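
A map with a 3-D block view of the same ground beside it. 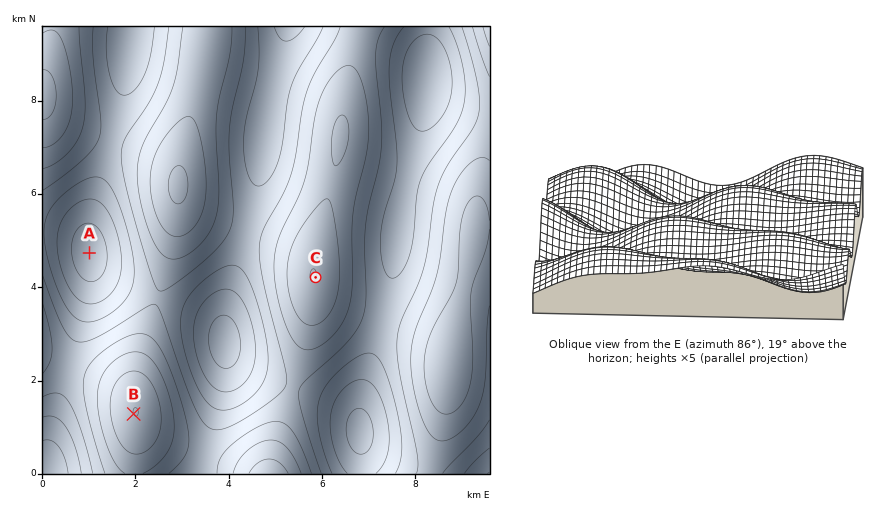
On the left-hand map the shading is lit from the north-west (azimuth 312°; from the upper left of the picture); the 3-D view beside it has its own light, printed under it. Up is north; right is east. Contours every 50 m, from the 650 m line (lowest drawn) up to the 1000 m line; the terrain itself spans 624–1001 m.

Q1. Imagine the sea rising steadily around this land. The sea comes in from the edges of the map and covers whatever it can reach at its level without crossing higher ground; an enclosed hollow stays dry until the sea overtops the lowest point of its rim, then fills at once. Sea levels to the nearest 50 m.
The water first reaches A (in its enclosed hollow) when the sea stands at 750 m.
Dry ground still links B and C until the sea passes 800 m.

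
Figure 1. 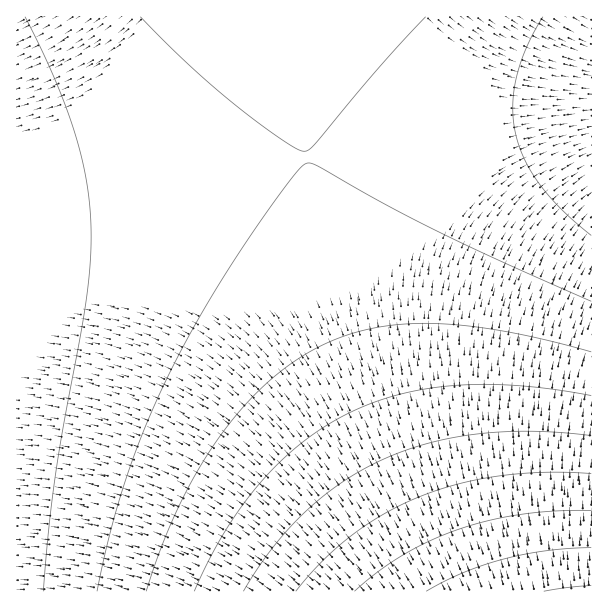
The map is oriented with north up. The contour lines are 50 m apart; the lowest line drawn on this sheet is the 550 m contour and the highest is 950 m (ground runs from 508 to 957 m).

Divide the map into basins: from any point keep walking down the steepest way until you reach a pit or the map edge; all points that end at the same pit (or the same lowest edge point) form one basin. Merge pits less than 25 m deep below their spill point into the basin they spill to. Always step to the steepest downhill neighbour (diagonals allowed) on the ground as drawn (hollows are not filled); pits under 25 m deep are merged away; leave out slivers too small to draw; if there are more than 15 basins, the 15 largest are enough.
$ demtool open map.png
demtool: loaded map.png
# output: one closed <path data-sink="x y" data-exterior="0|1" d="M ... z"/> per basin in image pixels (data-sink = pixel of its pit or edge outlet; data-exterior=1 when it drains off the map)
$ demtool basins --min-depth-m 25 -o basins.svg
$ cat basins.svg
<path data-sink="17 245" data-exterior="1" d="M290 16l-274 1 1 575 439-1-17-31-41-92-34-90-26-79-18-69-12-57-13-92z"/><path data-sink="591 99" data-exterior="1" d="M591 16l-301 1 5 64 13 92 12 57 18 69 26 79 34 90 41 92 17 32 136-1z"/>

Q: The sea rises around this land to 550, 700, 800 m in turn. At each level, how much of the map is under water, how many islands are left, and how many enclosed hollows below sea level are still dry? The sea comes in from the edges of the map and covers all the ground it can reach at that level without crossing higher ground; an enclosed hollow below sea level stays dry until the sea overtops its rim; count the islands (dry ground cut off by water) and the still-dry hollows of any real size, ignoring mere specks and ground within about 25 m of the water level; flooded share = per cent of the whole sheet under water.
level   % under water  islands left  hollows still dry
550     13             0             0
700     80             0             0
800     92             0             0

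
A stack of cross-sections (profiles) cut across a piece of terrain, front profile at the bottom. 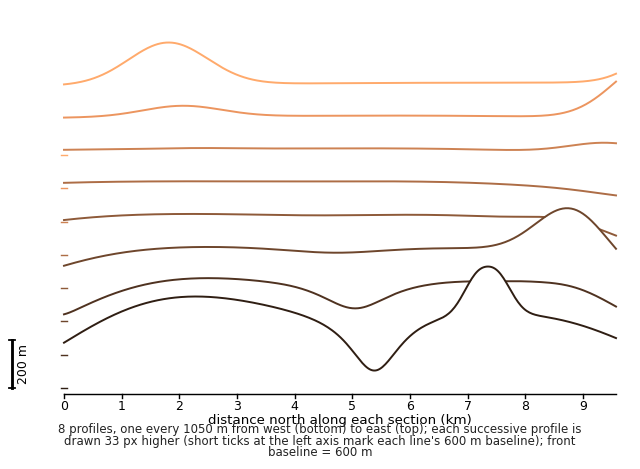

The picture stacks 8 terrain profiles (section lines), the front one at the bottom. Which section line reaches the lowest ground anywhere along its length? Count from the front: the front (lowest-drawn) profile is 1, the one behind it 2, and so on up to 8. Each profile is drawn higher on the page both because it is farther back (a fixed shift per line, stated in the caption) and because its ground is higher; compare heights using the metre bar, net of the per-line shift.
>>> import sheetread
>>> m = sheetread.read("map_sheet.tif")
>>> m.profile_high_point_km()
1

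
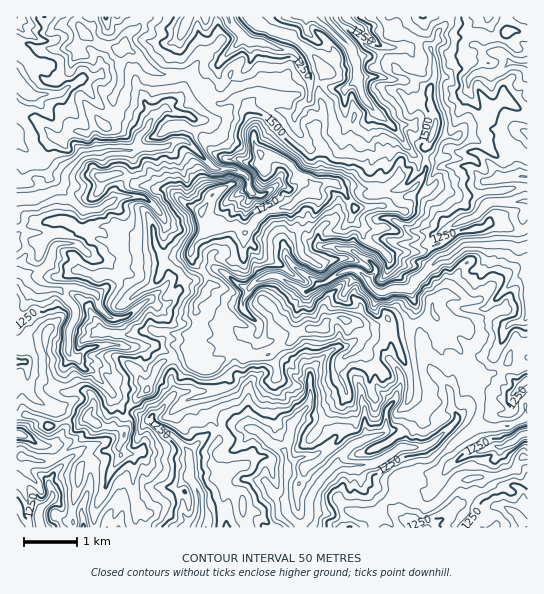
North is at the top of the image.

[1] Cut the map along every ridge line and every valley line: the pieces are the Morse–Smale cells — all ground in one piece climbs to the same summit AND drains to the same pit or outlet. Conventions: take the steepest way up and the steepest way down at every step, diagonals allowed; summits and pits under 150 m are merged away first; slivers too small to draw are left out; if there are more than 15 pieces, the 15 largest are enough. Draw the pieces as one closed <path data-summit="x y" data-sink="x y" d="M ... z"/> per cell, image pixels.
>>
<path data-summit="314 193" data-sink="17 199" d="M137 16l-121 1 0 398 11 0 12 4 8 6 12-1 2-3-6-12-13-5-13-11-3-30 4 2 33 0 7-10 5 2 10 12 8 2 19 22 9 16 6 3 6-10 14-12 10-23 9-7 21-5 2-6 3-2-1-12 6-8-1-24 13-17-4-12-14-16 0-7 4-9 11-13 13-2 18 0 8 6 13-16 11-6 21-4 9-10 16-4 0-6-9-8-7-3-9-12-12-7-16-2-5-5-4-11 2-12-12-26-8-2-16 5-20-18-9-13-32 0-8-4-15-16-8-4-3-3 1-7 14-13z"/><path data-summit="314 193" data-sink="519 249" d="M527 16l-146 1 8 10 8 5 30 13 6 10 2 23-6 12 0 8 7 25-4 14-7 10 0 24-4 8-8 10-19 10-8 6-21 3-10 0-17-23-5-2-8 0-7 2-4 8-7 0-8 4-9 10-17 2-11 6-17 18-8-6-18 0-13 2-11 13-4 9 1 10 13 13 4 8-5 13-8 8 1 24-6 8 1 12-3 3 0 8 6 9 6 2 10 0 15-13 9-4 8 5 26-2 12-10 10-4 7-8 9-4 16-1 6-8 9-3 24 8 17 0 8-6 6 6 9 0 15-2 17-8 10 19 16 16 5 17 16 8 13-2 12-9 9-19 13 1z"/><path data-summit="314 193" data-sink="301 527" d="M434 315l-17 8-15 2-9 0-6-6-8 6-17 0-23-8-8 2-6 4-2 5-20 3-5 2-7 8-10 4-12 10-26 2-8-5-9 4-15 14 5 17-11 8 0 4 3 11 11 19 0 12-8 9 1 15 7 7 6 2 0 12 18 12 0 16 4 14 126 0 2-3 0-11 21-21-1-12 3-5 12-3 11-6 10-2 31-29 15-9 0-9 3-5-1-18-14-20 0-10-5-15-16-16z"/><path data-summit="314 193" data-sink="322 17" d="M381 16l-132 1 6 7 8 4 28 8 25 22 8 12-5 15 4 30-8 14 1 6 8 14-4 34 13 0 5 2 17 23 31-3 31-20 8-14 0-24 7-10 4-14-7-25 0-8 6-12 0-16-4-13-18-12-16-5-8-5z"/><path data-summit="314 193" data-sink="229 17" d="M249 16l-111 0 1 10-12 11-3 9 11 7 15 16 8 4 32 0 9 13 20 18 16-5 8 2 12 26-2 12 4 11 5 5 16 2 12 7 5 8 11 7 9 10 6-7 0-19 3-5 0-9-9-18 8-16-4-30 5-15-8-12-25-22-28-8-8-4z"/><path data-summit="314 193" data-sink="193 527" d="M189 352l-2 3-24 6-7 8-9 21-14 12-5 9 23 8 7 8 12 6 14 13 5 8 0 23-12 10-19 0-12 9-11 5 4 8 6 5 2 14 99 0 1-5-4-9 0-16-18-12 0-12-6-2-7-7-1-15 8-9 0-12-11-19-3-15 10-5 0-12-5-9-9 0-8-4-2-3z"/><path data-summit="314 193" data-sink="527 527" d="M527 457l-5 0-6 12-6 3-13 4-23 1-16 4-20 22-11 6-17-6-13-12-22 23-2 13 154 1z"/><path data-summit="314 193" data-sink="527 434" d="M527 419l-4 0-12 6-14 3-22 0-5 3-39 34-10 2-11 6-12 3-3 5 1 9 14 13 17 6 11-6 23-23 36-4 18-7 6-11 7-1z"/><path data-summit="314 193" data-sink="41 527" d="M81 453l-7 2-13 12-4-10-8 4-11 0-16-5-6 1 1 71 66-1-2-18 10-28 0-19z"/><path data-summit="94 422" data-sink="41 527" d="M95 423l0 4-10 10-28 21 5 7 12-10 7-2 10 9 0 19-10 28 2 18 35 1 6-23 11-6-2-42-3-4-8 2-2-2-1-7 5-9 0-4-3-4-7-2-11 0z"/><path data-summit="94 422" data-sink="17 199" d="M70 355l-7 10-36 0 1 24 4 8 10 7 13 5 7 14 27-4 10 6 15 2 9 5 5-7-1-12-6-4-9-16-16-19-3-3-8-2-10-12z"/><path data-summit="94 422" data-sink="193 527" d="M130 412l-3 1 1 12-9 24 3 6 8-2 3 4 2 42 11-3 12-9 21-2 10-8 2-10-3-16-7-8-23-16-7-8z"/><path data-summit="314 193" data-sink="527 381" d="M525 345l-10 0-4 6-3 11-14 11-13 2-10-6-6 0 0 6 10 12 5 12-2 29 33-3 14-7 0-11 3-2 0-58z"/><path data-summit="314 193" data-sink="17 434" d="M27 415l-11 2 0 38 22 6 11 0 6-2 2-2-4-10-2-1 12-13 0-8-2-2-6 2-8 0-8-6z"/><path data-summit="94 422" data-sink="17 434" d="M89 419l-28 4 3 6-1 4-12 13 2 1 5 10 37-30 0-4z"/>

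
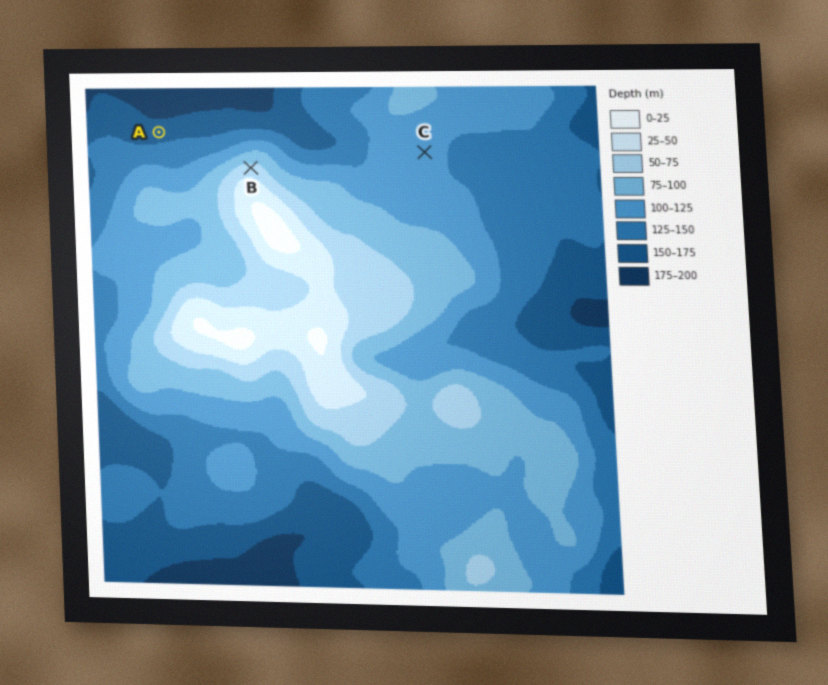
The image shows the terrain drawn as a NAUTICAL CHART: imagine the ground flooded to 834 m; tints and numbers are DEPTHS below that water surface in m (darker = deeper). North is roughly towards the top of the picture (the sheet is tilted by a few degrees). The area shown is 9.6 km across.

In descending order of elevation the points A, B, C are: B C A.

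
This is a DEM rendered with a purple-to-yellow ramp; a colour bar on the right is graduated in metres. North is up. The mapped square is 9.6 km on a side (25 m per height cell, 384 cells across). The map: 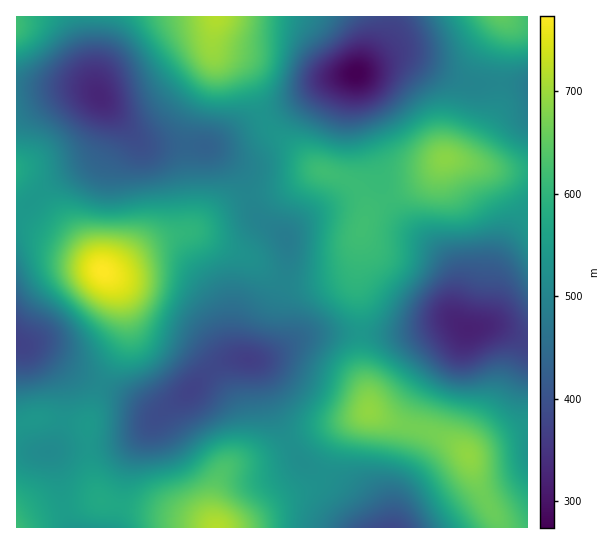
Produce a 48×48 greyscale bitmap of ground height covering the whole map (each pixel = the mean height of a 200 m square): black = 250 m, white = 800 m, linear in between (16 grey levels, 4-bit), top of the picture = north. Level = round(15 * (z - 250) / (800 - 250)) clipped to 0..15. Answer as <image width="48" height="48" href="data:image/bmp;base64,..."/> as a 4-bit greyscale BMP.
<image width="48" height="48" href="data:image/bmp;base64,Qk32BAAAAAAAAHYAAAAoAAAAMAAAADAAAAABAAQAAAAAAIAEAAATCwAAEwsAABAAAAAAAAAAAAAAABEREQAiIiIAMzMzAERERABVVVUAZmZmAHd3dwCIiIgAmZmZAKqqqgC7u7sAzMzMAN3d3QDu7u4A////AKmYiIiImaq7zN3MupiHdmVUREVniaq7upmYiImZmaq7zMzLqpiHd2ZVVFVomau7qpmIiJmZmaq7vMu6qZiHd3ZmVVZ4mru7qpmIiJmZmZqqu7uqmYiId3dmZmeJq7u6qYiIiIiIiImZqruqmYiHd3d3Zniaq7u6mYiHiIiId3iImqqqmIh3d3d3d4mau8y6mId3eIh3ZmZ3iaqqmId3iIiIiZqrvMy6mHd3eIh2ZVVmeJmZmId4iZmZqqu7zMy6mId3eIh2VURVZ3iIiHeImaq7u7u7zMupmIiIiIh2VERFVmd3d3eImru8y7u7u7qpiIiIiIh2VERERVZmZnd4mrvMy7u7uqqYiHd3d3d2VURERFVWZmZ4mbvMy7qqmZmId2d3d3d2ZVRENEVVVWZniavMu6qZiHd3dlZmZ3d3ZlVENERERVVniau7upmHZmZmZlVVZnd3d2ZUREREREVmeJq6qYd2VFVVVURFZneIiHdlREQzNEVWeJmpmHZUQzRERDRFVneJmYdlVEQzNEVWZ4iYh2VEMzM0RDREVniaqph2VURERFVVZ3iIdlVDMiIzM0RFV4mqqph2ZVVFVVVWZ3iIdlQzIiIjM0RVaJq7u6mHZlVVVmZmZ4iIdlQzIiIiM1VmiavMzLqHdmZmZmZneImYh2UzIiMzNFZ4ms3d3LqYd2ZmZnd3iJmZh2VDMzMzRGeJrN7u3cuYd3Zmd3d4iZmZmHZUM0RERWeavN7u7cuph3d3d3d4iZqpmYdlREREVXiave7u3cupiId3d3d4iaqqmYhlVVVVVniavN7u3MupmIiHd3d3iaqqqZh2VVVVZ4iavM3dzLqpmZiHd3Z3iaqqqZh3ZmZmZ4iZq7zMu7qqqZiHd2Z3iaqqqZiHd3d3d4iJmqqqqqqZmZh3d3d3iaqqqpmYmIiHiIiJmZmZmZmZmYh3d3d4iaqqqqmZqZmIiIiIiId3iIiIiId3d3iImaqqqqqqqqmZiIiIh3ZmZ3d3d3d3d4iZmaqqqqq7u6qpmYiId2ZmZmZmZ3d3d4iZqqqqqqu7u7uqqZiHdmVVVVVWZmZnd4iaqqqqqqu8y7u6qZiHZlVVREVVVVZmd4iaqpmZqqu8zLu6qYh3ZlVURERVVVVnd4iZmYiJmau8y7upmHd2ZVRERERVVVZneIiIh3d4iZq7u6qZiHZmVEQzREVVVmZneId3ZlVmeImqqpmId2ZlRDMzNFVmZnd3iHdmVURFZniZmYiHd2ZUQzIjNFZmd4iIiHZVRDMzRWd4iHd3d2VUMyIjRFZ3iZmZiHZUMyIiNFZnd3d3d2VUMyIjRWd4mqqqmXZTIhESI0Vmd3d3dmZUMzIzRWeJq7u6qYZTIhERI0RWZ3d3d3ZlQzM0VniavMy7qodUMhERIzRFZ3d4h4d2VEREVomrvMzLupdlQyIiIzRFZ3iJmJmHZVVVZ4mrzMzLuph2VDMjMzRFZ4mZqqmIdmZneJq7zMzLuph2ZUQzMzRWeJmqqqmYh3d4iaq7zN3Muph3ZlREM0RWeJq7ug=="/>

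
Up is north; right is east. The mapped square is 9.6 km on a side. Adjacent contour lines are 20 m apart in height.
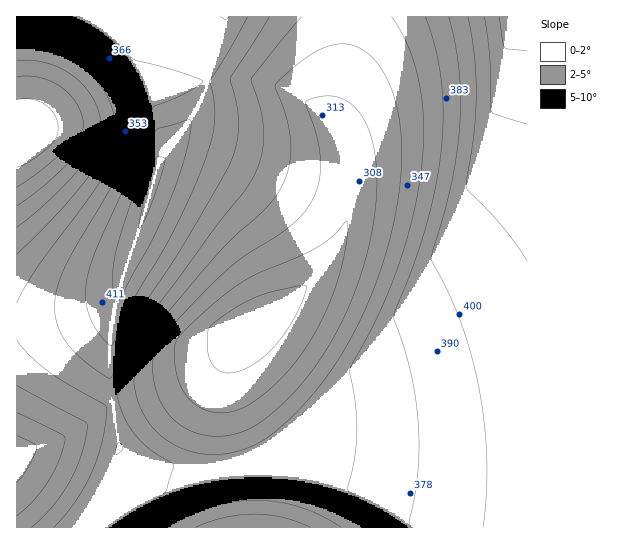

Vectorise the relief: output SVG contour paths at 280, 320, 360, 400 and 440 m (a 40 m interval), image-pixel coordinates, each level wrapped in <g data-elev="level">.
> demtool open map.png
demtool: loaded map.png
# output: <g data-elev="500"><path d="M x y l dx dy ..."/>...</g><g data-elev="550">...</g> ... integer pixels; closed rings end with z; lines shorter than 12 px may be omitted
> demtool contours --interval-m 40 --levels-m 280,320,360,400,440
<g data-elev="280"><path d="M195 527l30-10 29-3 29 4 27 9"/><path d="M226 373l-10-4-7-11-2-20 1-8 3-4 22-17 22-12 20-6 31-5-1 8-10 22-9 16-12 15-12 11-13 9-12 5z"/><path d="M17 77l12-1 12 2 10 3 11 6 8 8 7 9 4 10 3 11-1 4-5 6-17 19-23 19-21 14"/></g><g data-elev="320"><path d="M147 527l27-16 28-13 28-7 28-2 28 2 27 8 26 12 24 16"/><path d="M206 435l-12-3-12-6-9-7-8-10-7-12-4-15-2-17 2-8 9-18 11-14 41-44 27-23 45-30 20-19 6-11 5-11 3-24-4-25-11-36 5-3 12-3 10 0 9 3 13 9 11 15 7 22 4 26-1 30-4 32-8 33-12 32-14 31-16 28-19 25-21 22-21 18-16 9-19 5z"/><path d="M17 412l44 22 4 3 0 2-6 22-10 20-15 19-17 16"/><path d="M17 48l16 0 16 2 14 5 15 9 13 10 10 12 8 13 5 15-3 8-7 15-25 32-30 32-32 26"/></g><g data-elev="360"><path d="M116 527l49-34 9-27-2-3-17-10-11-8-9-11-8-12-9-24 6-23 15-36 16-30 62-83 27-35 10-16 8-21 2-23-4-22-9-30 51-62"/><path d="M17 340l11 14 19 16 22 15 34 19 4 3-4 32-11 32-16 30-22 26"/><path d="M17 26l20 1 18 3 18 7 17 9 16 13 13 15 10 17 6 16-9 28-20 37-20 30-49 65-20 36"/><path d="M392 17l16 29 11 35 4 38-1 42-8 50-15 54-20 48-29 57 6 35 1 28-3 28-7 28 3 4 27 18 19 16"/></g><g data-elev="400"><path d="M71 17l30 15 34 28 44 12 21 7 3 3-19 12-31 14-8 26-10 26-43 99-6 26 1 21 3 11 5 10 7 11 8 7 4-3 24-51 33-54 26-56 12-32 5-23 0-21-4-24 19-31 18-33"/><path d="M449 17l6 26 4 27 2 28-1 28-3 28-6 29-20 76 18 35 12 28 10 32 8 33 5 35 3 36-1 35-3 34"/></g><g data-elev="440"><path d="M139 229l7-12 11-30 8-24 0-4-2-2-6 1-3 5-12 46z"/><path d="M484 17l6 41 1 53 4 3 32 10"/></g>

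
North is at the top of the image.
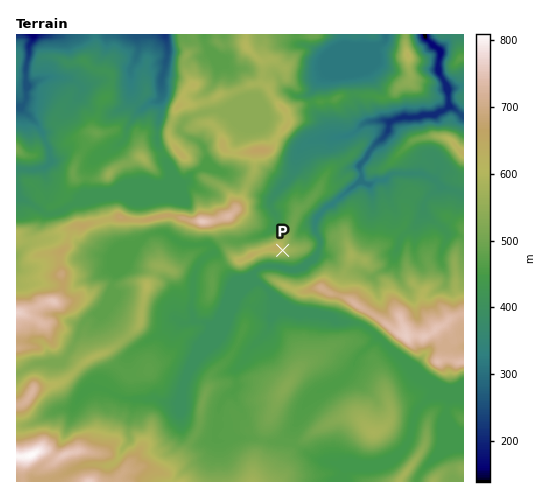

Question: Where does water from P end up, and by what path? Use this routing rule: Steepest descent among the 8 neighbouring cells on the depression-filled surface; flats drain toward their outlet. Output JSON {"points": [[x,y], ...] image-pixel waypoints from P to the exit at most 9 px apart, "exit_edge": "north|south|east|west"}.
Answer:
{"points": [[283, 250], [285, 260], [286, 269], [295, 268], [305, 263], [314, 255], [320, 246], [319, 236], [315, 227], [316, 218], [325, 208], [334, 203], [343, 194], [353, 186], [362, 178], [360, 169], [365, 159], [370, 150], [379, 141], [388, 133], [389, 123], [398, 119], [407, 117], [417, 117], [426, 115], [435, 115], [445, 109], [448, 101], [448, 92], [446, 82], [440, 73], [439, 64], [440, 54], [433, 45], [426, 36], [425, 35]], "exit_edge": "north"}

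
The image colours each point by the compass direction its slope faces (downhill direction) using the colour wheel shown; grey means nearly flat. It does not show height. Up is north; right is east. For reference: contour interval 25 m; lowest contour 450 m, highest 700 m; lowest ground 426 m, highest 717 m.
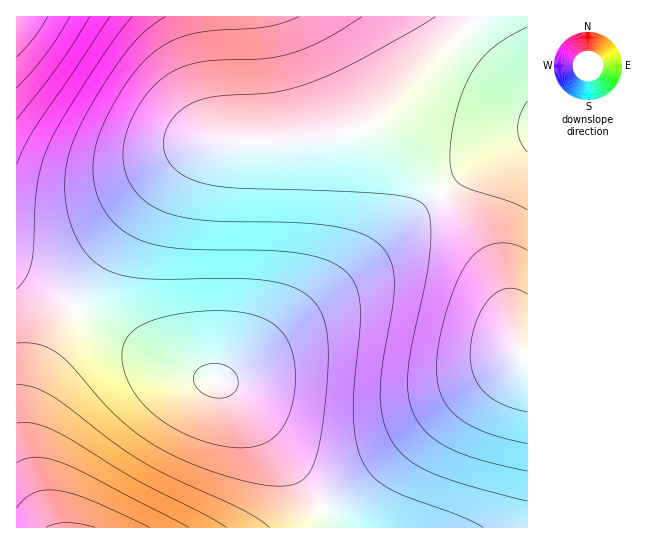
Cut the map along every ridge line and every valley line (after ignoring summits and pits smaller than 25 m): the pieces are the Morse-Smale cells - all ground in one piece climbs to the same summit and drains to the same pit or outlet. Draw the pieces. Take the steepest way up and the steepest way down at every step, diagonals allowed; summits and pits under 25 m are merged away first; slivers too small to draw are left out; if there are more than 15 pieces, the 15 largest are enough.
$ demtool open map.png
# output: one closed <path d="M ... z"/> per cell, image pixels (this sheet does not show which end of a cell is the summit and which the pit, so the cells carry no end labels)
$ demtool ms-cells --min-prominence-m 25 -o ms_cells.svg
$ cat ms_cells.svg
<path d="M371 127l-57 12-51 4-34-2-20 3-12 5-26 22-27 32-25 35-44 68 39 26 51 29 36 16 17 4 13 8 20 21 71 97 48-35 80-67 71-50-18-65-20-40-26-36-42-51-29-28z"/><path d="M481 16l-464 0-1 255 58 36 45-69 25-35 27-32 22-19 21-9 89-3 35-5 25-7 18-11 38-42z"/><path d="M77 308l-3 0-5 6-26 49-11 28-5 27 0 25 4 24 12 42 8 19 243 0 29-21-72-97-20-21-13-8-17-4-36-16z"/><path d="M527 16l-45 0-45 41-56 60-14 9 8 2 11 7 29 28 57 71 15 23 13 26 8 23 8 36 4 12 3 3 5 0z"/><path d="M522 356l-72 49-80 67-45 33-2 2 13 19 2 2 189 0 1-170z"/><path d="M17 272l-1 255 34 1-19-61-4-24 0-25 5-27 11-28 32-56z"/><path d="M323 508l-28 19 42 1z"/>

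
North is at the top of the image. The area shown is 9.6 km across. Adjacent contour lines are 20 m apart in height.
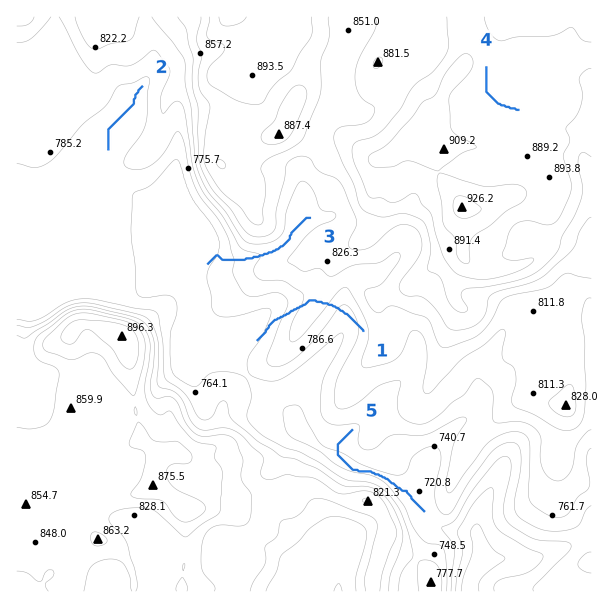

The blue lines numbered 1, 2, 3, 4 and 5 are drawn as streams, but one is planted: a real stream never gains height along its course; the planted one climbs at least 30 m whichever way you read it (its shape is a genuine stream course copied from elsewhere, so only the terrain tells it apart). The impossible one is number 1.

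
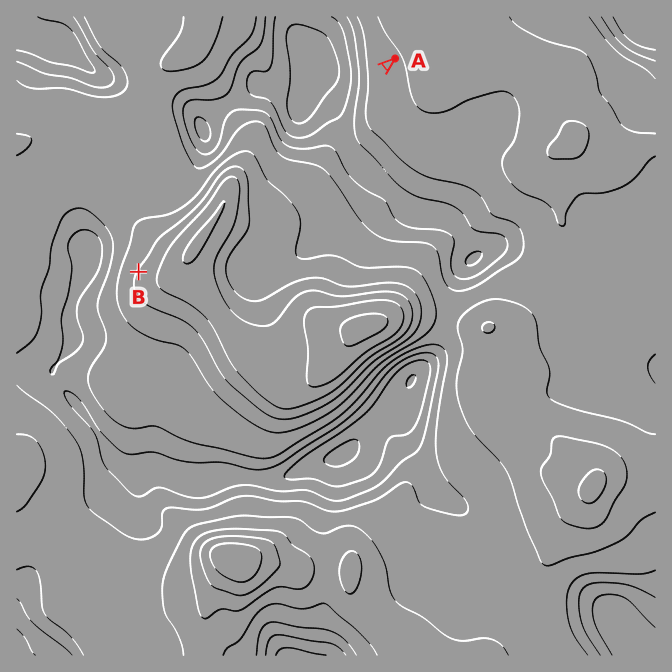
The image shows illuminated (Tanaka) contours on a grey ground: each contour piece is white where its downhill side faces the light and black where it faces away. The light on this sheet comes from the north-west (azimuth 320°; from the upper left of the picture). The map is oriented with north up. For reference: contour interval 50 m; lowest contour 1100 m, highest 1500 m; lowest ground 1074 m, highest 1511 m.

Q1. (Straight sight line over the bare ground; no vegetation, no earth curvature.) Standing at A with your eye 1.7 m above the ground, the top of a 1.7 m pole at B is hidden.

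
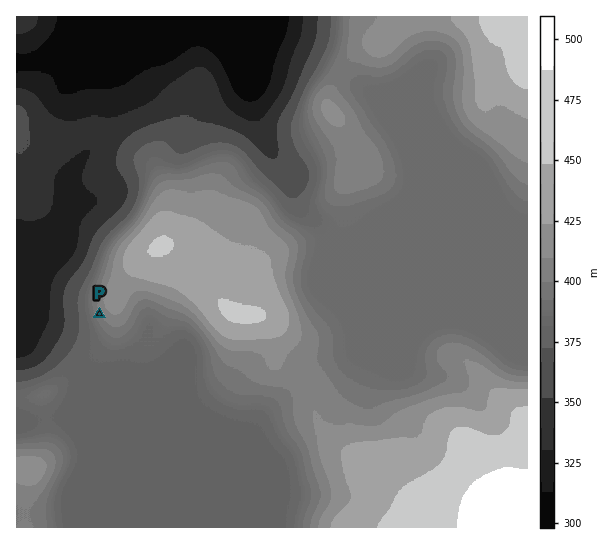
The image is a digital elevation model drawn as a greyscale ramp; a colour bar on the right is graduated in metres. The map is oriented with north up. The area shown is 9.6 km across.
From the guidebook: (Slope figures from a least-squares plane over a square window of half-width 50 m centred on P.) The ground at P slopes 4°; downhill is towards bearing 244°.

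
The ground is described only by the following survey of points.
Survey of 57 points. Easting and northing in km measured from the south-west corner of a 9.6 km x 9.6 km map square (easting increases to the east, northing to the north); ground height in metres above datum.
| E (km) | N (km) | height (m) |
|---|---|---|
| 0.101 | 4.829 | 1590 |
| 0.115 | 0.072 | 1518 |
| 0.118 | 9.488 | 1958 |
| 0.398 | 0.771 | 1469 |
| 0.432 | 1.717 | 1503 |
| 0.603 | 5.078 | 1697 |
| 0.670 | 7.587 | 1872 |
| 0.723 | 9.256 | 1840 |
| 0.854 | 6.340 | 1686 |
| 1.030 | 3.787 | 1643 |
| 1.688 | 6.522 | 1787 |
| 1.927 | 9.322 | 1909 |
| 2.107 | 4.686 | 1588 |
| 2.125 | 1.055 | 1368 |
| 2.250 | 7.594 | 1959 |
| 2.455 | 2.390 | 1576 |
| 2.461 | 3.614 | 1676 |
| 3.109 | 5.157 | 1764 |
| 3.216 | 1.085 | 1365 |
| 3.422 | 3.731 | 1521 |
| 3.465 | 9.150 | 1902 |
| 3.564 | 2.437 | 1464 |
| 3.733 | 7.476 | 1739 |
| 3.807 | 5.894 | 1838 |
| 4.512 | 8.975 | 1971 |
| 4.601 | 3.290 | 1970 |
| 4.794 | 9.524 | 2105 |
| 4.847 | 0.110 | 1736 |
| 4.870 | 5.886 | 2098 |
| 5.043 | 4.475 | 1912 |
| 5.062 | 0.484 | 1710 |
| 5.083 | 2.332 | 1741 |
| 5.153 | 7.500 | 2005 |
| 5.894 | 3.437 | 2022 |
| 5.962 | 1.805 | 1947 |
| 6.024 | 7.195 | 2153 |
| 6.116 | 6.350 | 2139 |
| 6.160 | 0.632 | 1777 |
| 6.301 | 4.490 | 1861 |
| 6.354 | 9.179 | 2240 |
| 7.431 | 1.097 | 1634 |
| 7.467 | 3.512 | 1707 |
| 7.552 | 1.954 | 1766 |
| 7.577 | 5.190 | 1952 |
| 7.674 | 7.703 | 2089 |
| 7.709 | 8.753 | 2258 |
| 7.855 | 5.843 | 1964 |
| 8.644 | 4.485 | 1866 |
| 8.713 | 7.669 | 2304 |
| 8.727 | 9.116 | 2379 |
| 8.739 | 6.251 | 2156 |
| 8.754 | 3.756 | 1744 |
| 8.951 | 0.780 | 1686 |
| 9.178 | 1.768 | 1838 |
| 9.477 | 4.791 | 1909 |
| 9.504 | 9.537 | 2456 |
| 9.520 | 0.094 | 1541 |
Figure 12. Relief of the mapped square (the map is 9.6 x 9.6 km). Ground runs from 1330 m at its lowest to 2480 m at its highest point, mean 1820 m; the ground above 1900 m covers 34.9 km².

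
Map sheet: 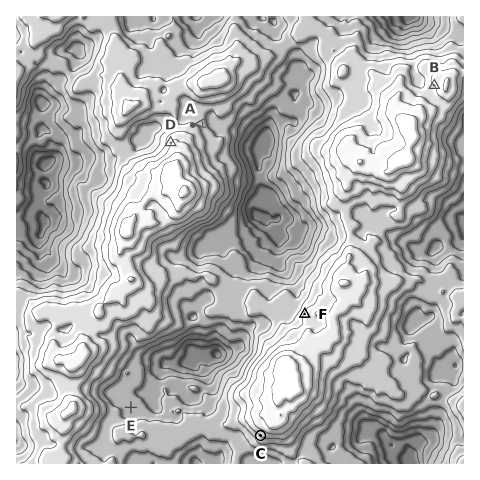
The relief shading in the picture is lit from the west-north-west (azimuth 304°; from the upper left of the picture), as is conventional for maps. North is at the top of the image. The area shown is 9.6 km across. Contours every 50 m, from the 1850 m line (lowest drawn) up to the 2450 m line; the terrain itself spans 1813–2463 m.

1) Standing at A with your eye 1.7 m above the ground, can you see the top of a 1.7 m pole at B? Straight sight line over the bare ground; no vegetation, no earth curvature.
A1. no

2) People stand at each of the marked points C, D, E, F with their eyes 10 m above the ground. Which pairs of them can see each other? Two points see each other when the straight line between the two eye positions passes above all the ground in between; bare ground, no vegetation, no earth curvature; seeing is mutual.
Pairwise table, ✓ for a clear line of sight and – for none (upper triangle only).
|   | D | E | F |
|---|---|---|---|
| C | – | ✓ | – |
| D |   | – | – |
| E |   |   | ✓ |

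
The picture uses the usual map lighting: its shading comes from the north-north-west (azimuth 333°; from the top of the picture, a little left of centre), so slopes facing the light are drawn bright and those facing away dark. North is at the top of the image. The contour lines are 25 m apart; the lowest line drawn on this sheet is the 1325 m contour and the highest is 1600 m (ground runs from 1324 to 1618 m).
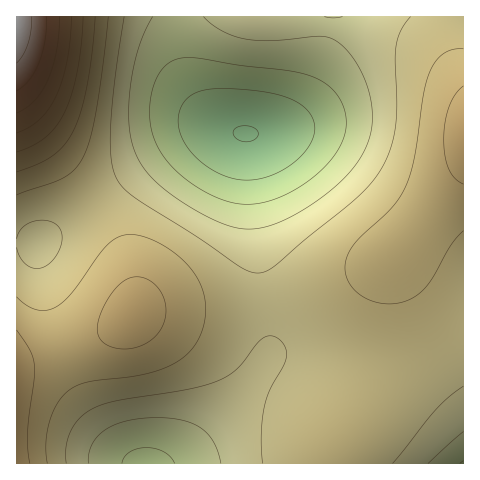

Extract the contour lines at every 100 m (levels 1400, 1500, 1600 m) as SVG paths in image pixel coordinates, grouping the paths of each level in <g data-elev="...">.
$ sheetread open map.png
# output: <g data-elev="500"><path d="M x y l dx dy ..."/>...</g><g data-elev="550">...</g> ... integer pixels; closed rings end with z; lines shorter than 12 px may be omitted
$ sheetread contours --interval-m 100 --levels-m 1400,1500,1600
<g data-elev="1400"><path d="M88 463l1-9 3-9 5-8 8-7 11-6 11-3 30-3 25 2 11 4 8 4 7 6 6 8 7 21"/><path d="M428 463l35-31"/><path d="M203 17l8 7 11 7 13 5 11 3 27 2 46-5 13 3 10 6 9 11 10 15 6 16 5 19 0 20-5 19-10 17-16 19-21 18-26 16-23 10-15 4-14 0-14-4-18-7-24-14-22-15-15-14-10-14-6-14-3-15-1-17 0-20 4-24 5-21 6-16 9-17"/><path d="M343 17l-10 1-9-1"/></g><g data-elev="1500"><path d="M17 152l16-7 13-8 10-11 8-13 7-18 6-24 4-26 2-28"/></g><g data-elev="1600"><path d="M17 63l6-8 5-12 3-12 1-14"/></g>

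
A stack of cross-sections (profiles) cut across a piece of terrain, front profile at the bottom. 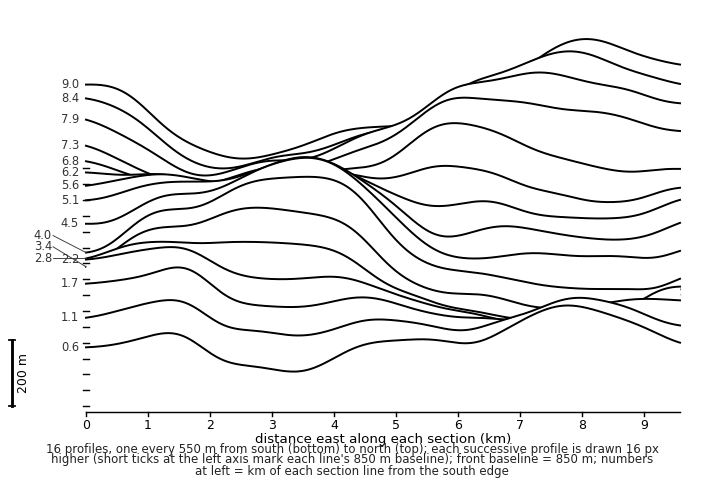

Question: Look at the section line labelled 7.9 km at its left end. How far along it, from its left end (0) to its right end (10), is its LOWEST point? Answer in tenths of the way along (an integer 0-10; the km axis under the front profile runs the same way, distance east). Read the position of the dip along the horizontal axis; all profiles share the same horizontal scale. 2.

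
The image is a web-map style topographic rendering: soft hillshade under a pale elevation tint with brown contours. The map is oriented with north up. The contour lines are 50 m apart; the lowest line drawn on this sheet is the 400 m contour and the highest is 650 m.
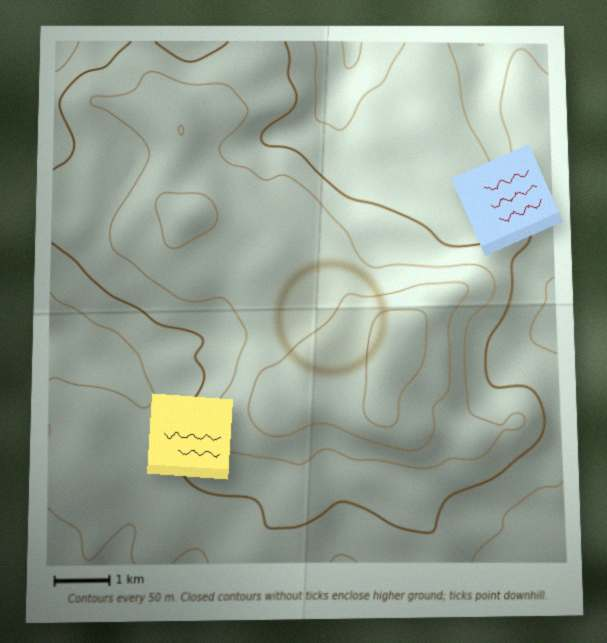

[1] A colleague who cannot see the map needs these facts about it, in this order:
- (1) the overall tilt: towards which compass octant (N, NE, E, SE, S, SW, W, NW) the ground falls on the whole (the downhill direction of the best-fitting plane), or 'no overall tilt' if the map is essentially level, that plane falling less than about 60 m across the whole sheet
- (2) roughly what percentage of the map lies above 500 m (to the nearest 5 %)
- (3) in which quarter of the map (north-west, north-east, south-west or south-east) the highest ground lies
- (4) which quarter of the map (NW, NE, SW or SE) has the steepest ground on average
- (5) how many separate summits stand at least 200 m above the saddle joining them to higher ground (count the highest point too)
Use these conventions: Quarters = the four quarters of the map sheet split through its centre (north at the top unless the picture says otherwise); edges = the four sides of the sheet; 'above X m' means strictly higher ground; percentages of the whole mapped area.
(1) No overall tilt - high and low ground are spread across the sheet.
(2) Ground above 500 m makes up about 55 % of the sheet.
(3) The highest ground is in the south-east quarter.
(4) Slopes are steepest in the south-east quarter.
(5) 1 summit rises at least 200 m above its surroundings.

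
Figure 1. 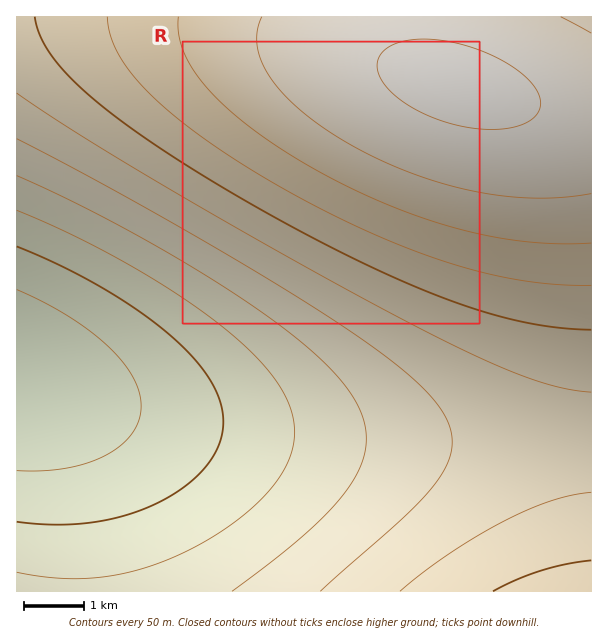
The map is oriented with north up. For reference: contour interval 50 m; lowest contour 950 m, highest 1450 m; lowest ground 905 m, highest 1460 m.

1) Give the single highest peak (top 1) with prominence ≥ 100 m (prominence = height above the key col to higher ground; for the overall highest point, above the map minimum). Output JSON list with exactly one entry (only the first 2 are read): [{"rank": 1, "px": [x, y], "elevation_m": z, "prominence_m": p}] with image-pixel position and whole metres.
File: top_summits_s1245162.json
[{"rank": 1, "px": [458, 84], "elevation_m": 1460, "prominence_m": 555}]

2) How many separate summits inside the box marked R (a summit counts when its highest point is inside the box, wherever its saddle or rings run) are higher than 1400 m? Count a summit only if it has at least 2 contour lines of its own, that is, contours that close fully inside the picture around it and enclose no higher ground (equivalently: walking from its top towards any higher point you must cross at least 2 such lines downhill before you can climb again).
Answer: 0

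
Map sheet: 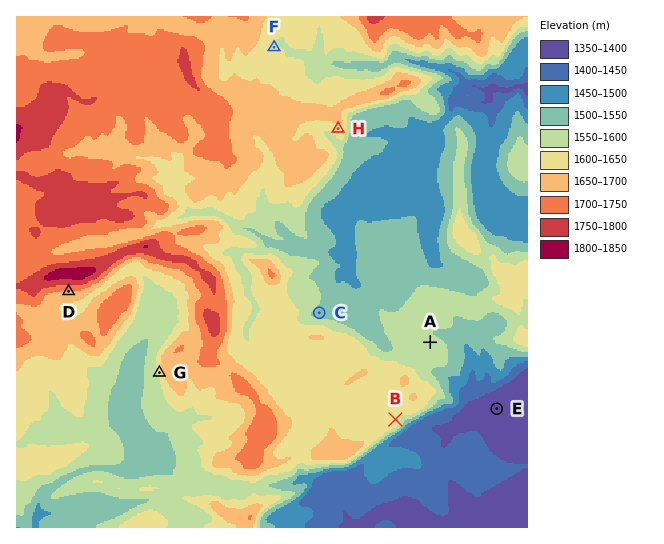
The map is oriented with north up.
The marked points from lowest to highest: C A B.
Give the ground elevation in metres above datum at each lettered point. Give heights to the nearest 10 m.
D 1700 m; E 1390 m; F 1600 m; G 1620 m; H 1640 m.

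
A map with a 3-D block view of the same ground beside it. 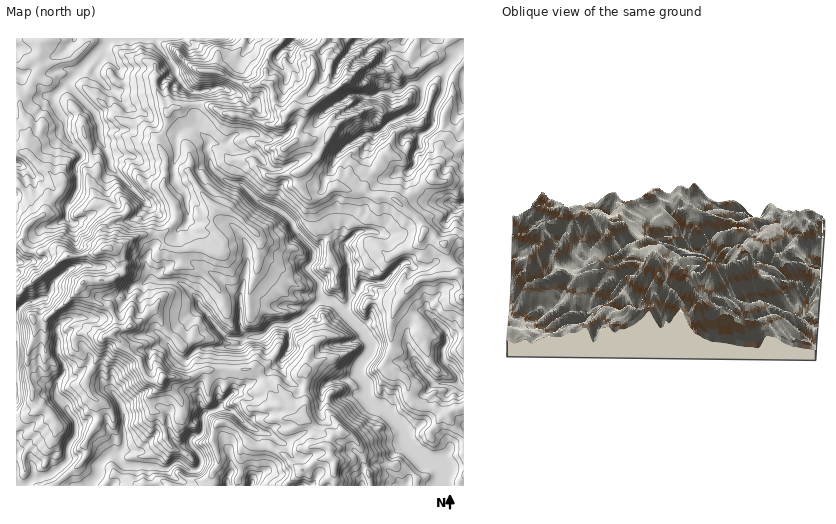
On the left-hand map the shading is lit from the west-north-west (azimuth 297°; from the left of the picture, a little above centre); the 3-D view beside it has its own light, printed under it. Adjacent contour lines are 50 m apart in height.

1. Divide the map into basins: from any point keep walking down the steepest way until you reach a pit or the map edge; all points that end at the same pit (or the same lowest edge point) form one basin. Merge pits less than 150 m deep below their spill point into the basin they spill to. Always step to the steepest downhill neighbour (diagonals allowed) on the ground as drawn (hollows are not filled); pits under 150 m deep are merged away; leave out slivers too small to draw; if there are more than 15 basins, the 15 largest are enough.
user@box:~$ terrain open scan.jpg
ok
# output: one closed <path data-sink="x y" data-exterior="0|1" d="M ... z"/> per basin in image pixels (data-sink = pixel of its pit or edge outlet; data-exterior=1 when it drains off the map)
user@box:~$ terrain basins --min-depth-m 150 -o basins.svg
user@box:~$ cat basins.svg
<path data-sink="445 485" data-exterior="1" d="M207 104l-19 0-15 4-5 5-3 15-8 13 8 18-2 28 12 18 0 17-13 12-24 1-20 12-7 1 10 9 2 8-1 7-10 8-27 1-4 4 11 15 10 5 6 0 2 3 6 16 0 5-4 6 28 24 4 16 8 6 8 0 5-5 24 2 17-9 46-1 8 5 6 16 13 17 15 4 5 8 9 3 10 8 14 3 1 2-4 9 2 13-15 4-28 21-2 5 177 0 1-78-9 1-7 5-4 0-10-6-9-1-11-5-5-6-3-17-21-10-1-4 8-15-2-26 4-14 7-12 18-18 39-5 4 4 0 17 2 0 0-57-11-1-9 6-3-1-11-11-7-3-3-8-7-7-18-15-7-2-13 0-11-6-14 0-9-4-8 0-13 11-8 1-5-2-9-11-1-11 21-19 5-11 6-7-1-2-8 0-11 5-13-1 11-33-7-1-7 2-12 15-9 3-30-11-17-1z"/><path data-sink="90 485" data-exterior="1" d="M110 248l-32 8-11 0-51 38 1 192 194 0 2-4-1-8 7-13-7-21 2-12 7-6 7 1 9 6 16 17 18 0 13 8 16 16 7-2 9-8 15-4-2-13 4-9-15-5-14-11-5 0-5-8-15-4-13-17-6-16-8-5-46 1-17 9-24-2-5 5-10-1-8-10-2-11-28-24 4-6 0-5-6-16-2-3-6 0-10-5-11-14 4-5 27-1 10-8 1-7-2-8z"/><path data-sink="109 39" data-exterior="1" d="M281 38l-264 0-1 113 12 4 13 13 14 10 7 2 1 6-3 5-10 10-7 13-1-5-12-8-7-12-4-4-3 1 0 57 16 9 27-3 8 7 11 0 18-3 9-5 13-1 20-12 27-2 11-14-1-14-12-18 2-28-8-18 8-13 3-15 5-5 15-4 19 0 15 9 20 2 24 9 8 2 7-3 5-7-11-11-3-17-6-6 2-26 14-15z"/><path data-sink="463 47" data-exterior="1" d="M463 38l-139 1-13 17 3 5-3 20-16 22 0 4 13 0-10 23-1 9 12 2 11-5 9 1-11 19-21 19 1 11 9 11 5 2 8-1 13-11 8 0 9 4 14 0 11 6 13 0 12 7 28-24 36 0z"/><path data-sink="463 387" data-exterior="1" d="M458 275l-39 5-18 18-7 12-4 14 2 26-8 15 1 4 21 10 3 17 5 6 11 5 9 1 10 6 20-7 0-109-2-2 0-17z"/><path data-sink="252 484" data-exterior="0" d="M224 422l-6 1-5 10-1 7 7 21-7 13 1 12 72 0 17-16-31-24-20-1-14-16z"/><path data-sink="463 204" data-exterior="1" d="M456 179l-8 0-3 3-7 0-4-3-6 1-27 23 19 18 5 9 5 2 14 12 9-6 11 0 0-57z"/><path data-sink="297 39" data-exterior="1" d="M323 38l-40 0-15 18-2 26 6 6 3 17 10 10 10-9 1-7 14-16 4-9 0-13-3-5 13-15z"/><path data-sink="17 165" data-exterior="1" d="M19 151l-3 1 0 32 7 5 9 13 10 7 1 5 7-13 10-10 3-10-8-3-14-10-13-13z"/><path data-sink="17 261" data-exterior="1" d="M20 243l-4 1 1 50 49-37-7-8-27 3-5-2z"/>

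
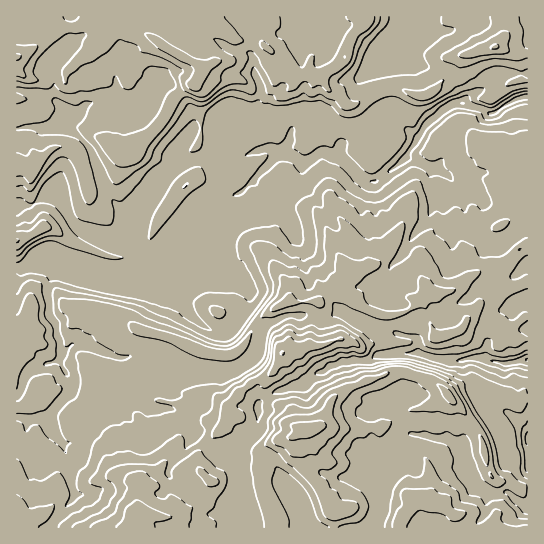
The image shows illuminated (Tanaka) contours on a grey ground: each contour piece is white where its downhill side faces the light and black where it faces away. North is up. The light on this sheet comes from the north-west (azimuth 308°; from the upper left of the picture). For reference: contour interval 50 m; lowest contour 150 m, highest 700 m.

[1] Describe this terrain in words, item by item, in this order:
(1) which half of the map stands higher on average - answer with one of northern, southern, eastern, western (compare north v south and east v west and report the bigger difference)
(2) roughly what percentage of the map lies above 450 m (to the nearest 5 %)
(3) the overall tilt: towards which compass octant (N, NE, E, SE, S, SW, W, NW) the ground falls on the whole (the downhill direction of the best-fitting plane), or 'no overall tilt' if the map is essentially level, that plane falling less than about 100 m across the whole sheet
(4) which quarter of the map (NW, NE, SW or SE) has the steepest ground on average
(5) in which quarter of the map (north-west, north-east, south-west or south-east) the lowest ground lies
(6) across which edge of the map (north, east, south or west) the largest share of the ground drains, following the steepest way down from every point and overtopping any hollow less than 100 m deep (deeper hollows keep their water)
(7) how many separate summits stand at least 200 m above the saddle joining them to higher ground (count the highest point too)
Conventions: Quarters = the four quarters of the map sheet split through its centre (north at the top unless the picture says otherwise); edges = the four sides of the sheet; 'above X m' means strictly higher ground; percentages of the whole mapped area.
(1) On average the southern half of the map is the higher ground.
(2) Roughly 30 % of the ground is higher than 450 m.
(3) The general tilt is down to the north (the land rises towards the south).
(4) The south-east quarter is the steepest part of the map.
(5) The lowest point lies in the north-east quarter of the map.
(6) Drainage is mainly to the east: more ground falls towards that edge than towards any other.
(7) Counting only tops that stand 200 m proud, the map has 2 summits.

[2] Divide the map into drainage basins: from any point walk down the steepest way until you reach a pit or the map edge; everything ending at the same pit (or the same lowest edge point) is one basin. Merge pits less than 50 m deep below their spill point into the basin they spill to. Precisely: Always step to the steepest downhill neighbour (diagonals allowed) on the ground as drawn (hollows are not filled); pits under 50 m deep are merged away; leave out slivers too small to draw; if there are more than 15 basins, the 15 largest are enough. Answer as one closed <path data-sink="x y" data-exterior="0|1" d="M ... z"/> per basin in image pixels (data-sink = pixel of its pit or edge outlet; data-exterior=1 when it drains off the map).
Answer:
<path data-sink="527 97" data-exterior="1" d="M527 16l-26 0 2 13-2 12-6 6-32 8-6 15-14 10-12 13-5 3-9 0-14-7-16-1-18 7-16 10-8-1-10-12-5-1-9-14 17-12 7-8 8-23 12-11 1-7-350 1 1 511 511-1 0-38-9 0-10-6-12-2-6-6-4-9-4-24-6-12-29-36-17-14-28-9-9 0-29 10-8-15 2-19-3-2 7 2 15-4 24 0 7-17-2-15 20-18 26-2 25-19 16-8 11-1 14-14 9-4z"/><path data-sink="527 359" data-exterior="1" d="M527 245l-8 4-14 14-11 1-25 13-16 14-26 2-20 18 2 15-7 17-24 0-19 4-2 19 6 13 3 2 28-10 9 0 28 9 16 13 16-9 14-1 40 18 10-2z"/><path data-sink="415 17" data-exterior="1" d="M499 16l-132 0-2 7-12 11-8 23-7 8-12 7-5 6 6 9 8 5 12 13 10-1 12-9 18-7 11 0 19 8 9 0 31-26 6-15 32-8 6-6 2-12z"/><path data-sink="527 438" data-exterior="1" d="M477 383l-14 1-8 4-7 7 15 15 14 20 6 12 4 24 4 9 6 6 12 2 10 6 8-1 1-89-11 2z"/>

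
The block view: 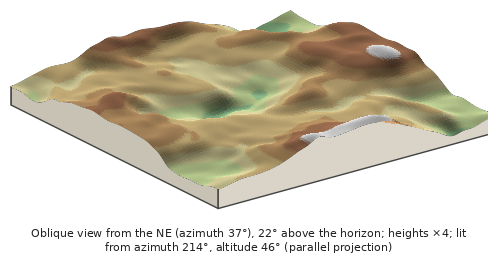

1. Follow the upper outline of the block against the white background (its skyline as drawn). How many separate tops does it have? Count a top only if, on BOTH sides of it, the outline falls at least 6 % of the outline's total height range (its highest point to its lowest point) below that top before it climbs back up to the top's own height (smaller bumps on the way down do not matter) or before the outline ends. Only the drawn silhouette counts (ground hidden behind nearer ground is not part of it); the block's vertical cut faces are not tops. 2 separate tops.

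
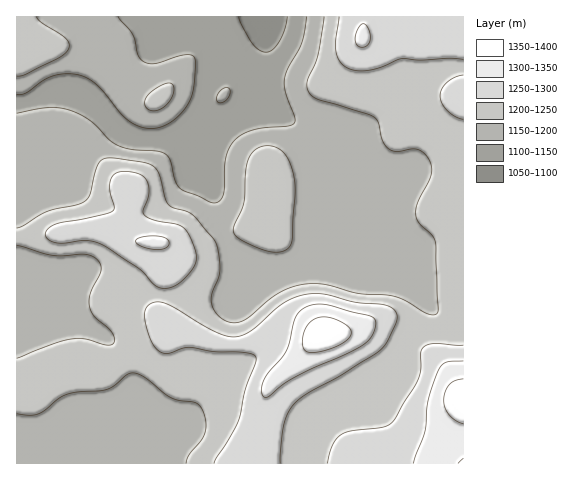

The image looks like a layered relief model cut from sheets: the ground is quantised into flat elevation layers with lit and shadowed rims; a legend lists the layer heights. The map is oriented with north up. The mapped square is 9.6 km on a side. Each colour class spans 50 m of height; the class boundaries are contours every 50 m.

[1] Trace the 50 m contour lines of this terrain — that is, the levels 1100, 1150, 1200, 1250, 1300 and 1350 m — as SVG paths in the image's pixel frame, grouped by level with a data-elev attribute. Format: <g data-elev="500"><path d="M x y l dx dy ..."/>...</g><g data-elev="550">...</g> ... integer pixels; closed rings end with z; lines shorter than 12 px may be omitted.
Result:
<g data-elev="1100"><path d="M287 17l-2 12-6 13-6 7-7 3-7-2-7-7-11-18-2-8"/></g><g data-elev="1150"><path d="M218 102l4 1 5-4 3-5-1-6-5 0-4 4-3 5z"/><path d="M17 94l9-1 17-12 9-5 12-2 12 0 11 4 9 6 26 31 14 10 9 3 10 0 10-3 9-5 12-12 6-13 3-25-1-13-3-2-5 0-29 8-7 1-6-2-6-7-6-21-14-17"/><path d="M307 17l-5 26-14 25-4 12 1 11 10 26 0 6-7 3-24 2-12 2-10 4-7 6-5 7-4 8-1 12-1 26-2 6-5 3-7 0-30-14-5-8-5-20-5-6-8-3-26-2-13-3-9-7-18-17-15-9-13-4-11-2-35 6"/></g><g data-elev="1200"><path d="M17 414l12 1 9-1 28-19 11-3 29-2 9-5 12-11 5-1 5 0 10 6 23 18 9 3 16 3 7 6 4 12-1 12-4 8-12 14-3 8"/><path d="M275 252l11-2 5-7 4-60-4-16-6-13-9-7-11-1-10 4-7 10-3 13-1 29-10 23-1 6 4 6 10 6 17 7z"/><path d="M17 245l33 10 12 1 22-2 7 2 6 3 3 5 1 6-11 23 0 14 5 10 16 15 4 8-2 3-4 2-25-6-15 0-16 5-36 14"/><path d="M149 110l9 0 9-6 6-10 1-6-2-4-3-1-5 1-16 11-3 8 1 4z"/><path d="M17 76l8-1 32-16 8-5 4-6 0-5-3-4-25-17-5-5"/><path d="M324 17l-6 39-11 26 0 6 2 5 10 7 53 16 6 6 4 18 6 8 9 4 15-3 6 0 7 5 5 8 2 7-1 7-13 26-2 12 2 8 14 13 3 7 3 66-2 6-4 1-6-2-20-12-13-5-35-3-30-8-16-1-17 2-15 6-11 8-19 16-8 5-10 2-8-3-9-8-4-11 1-8 6-14 2-8-1-18-4-11-22-27-7-4-13-3-5-4-3-5-7-28-6-6-8-3-31-4-10 1-6 7-7 28-5 7-8 4-30 7-23 14-7 2"/></g><g data-elev="1250"><path d="M280 463l3-36 3-10 5-10 14-12 36-20 41-26 6-8 9-20 0-7-5-6-8-3-29-3-30-8-19 0-11 3-10 5-34 29-9 5-8 1-9-1-11-5-49-28-10-1-7 3-3 4 0 5 2 14 6 16 8 8 7 1 15-5 7-1 24 5 32 1 7 2 3 2-1 7-10 27-7 30-24 42"/><path d="M463 345l-29-1-10 3-3 6 0 16-3 10-25 42-4 4-6 2-32 4-10 4-8 10-6 18"/><path d="M163 288l12-2 11-9 9-12 1-12-7-18-7-8-7-3-22-4-9-5-1-5 5-13 1-9-3-8-6-6-17-3-7 2-4 3-2 11 4 20-2 4-25 7-28 5-8 4-5 4-1 4 2 3 8 5 9 0 23-3 15 4 39 26 14 16z"/><path d="M463 75l-8 2-8 5-5 7-2 7 2 7 5 7 8 7 8 2"/><path d="M339 17l-3 24 0 12 5 10 9 6 11 2 11-1 31-12 16 2 29-2 15 1"/></g><g data-elev="1300"><path d="M264 397l5 0 14-13 15-8 48-22 18-10 6-5 4-6 2-8-2-6-6-4-43-11-12 1-11 4-7 10-9 32-18 21-4 9-3 9z"/><path d="M463 361l-17 1-5 3-3 5-10 30-3 32-12 31"/><path d="M150 249l14 0 4-3 1-4-4-4-10-2-13 1-6 4 3 4z"/><path d="M360 47l7-1 3-6-1-10-5-6-4 2-4 9 0 7z"/></g><g data-elev="1350"><path d="M463 379l-8 2-6 3-4 8-1 8 1 9 4 6 7 6 7 3"/><path d="M306 351l13 1 20-7 10-8 2-4-1-4-6-6-11-5-10-1-8 2-7 6-5 9 0 12z"/></g>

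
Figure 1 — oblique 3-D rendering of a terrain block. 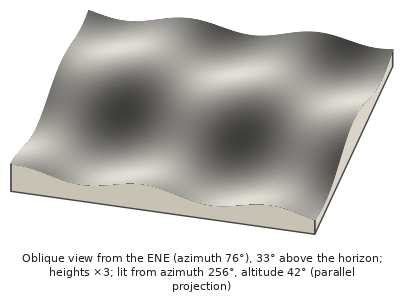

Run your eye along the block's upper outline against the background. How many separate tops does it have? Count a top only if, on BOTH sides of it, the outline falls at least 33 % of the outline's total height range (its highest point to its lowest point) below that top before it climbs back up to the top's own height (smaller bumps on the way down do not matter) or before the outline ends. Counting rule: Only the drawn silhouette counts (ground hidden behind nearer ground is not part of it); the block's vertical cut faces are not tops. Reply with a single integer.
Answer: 0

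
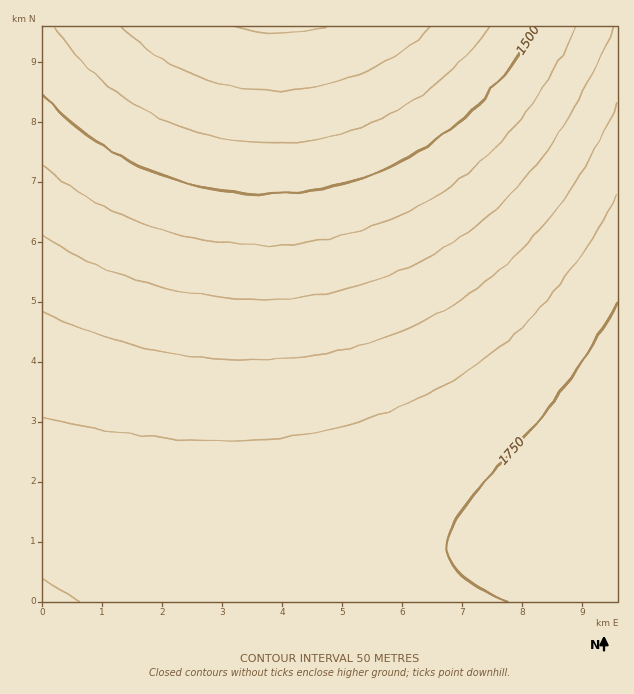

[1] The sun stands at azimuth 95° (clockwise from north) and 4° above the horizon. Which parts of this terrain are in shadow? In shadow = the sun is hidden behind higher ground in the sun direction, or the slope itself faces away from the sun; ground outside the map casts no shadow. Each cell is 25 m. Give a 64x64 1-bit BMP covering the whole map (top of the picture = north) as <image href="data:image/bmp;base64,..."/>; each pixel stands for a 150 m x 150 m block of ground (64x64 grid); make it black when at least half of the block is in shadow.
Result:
<image width="64" height="64" href="data:image/bmp;base64,Qk0+AgAAAAAAAD4AAAAoAAAAQAAAAEAAAAABAAEAAAAAAAACAAATCwAAEwsAAAIAAAAAAAAA////AAAAAAAAAAAAAAAAAAAAAAAAAAAAAAAAAAAAAAAAAAAAAAAAAAAAAAAAAAAAAAAAAAAAAAAAAAAAAAAAAAAAAAAAAAAAAAAAAAAAAAAAAAAAAAAAAAAAAAAAAAAAAAAAAAAAAAAAAAAAAAAAAAAAAAAAAAAAAAAAAAAAAAAAAAAAAAAAAAAAAAAAAAAAAAAAAAAAAAAAAAAAAAAAAAAAAAAAAAAAAAAAAAAAAAAAAAAAAAAAAAAAAAAAAAAAAAAAAAAAAAAAAAAAAAAAAAAAAAAAAAAAAAAAAAAAAAAAAAAAAAAAAAAAAAAAAAAAAAAAAAAAAAAAAAAAAAAAAAAAAAAAAAAAAAAAAAAAAAAAAAAAAAAAAAAAAAAAAAAAAAAAAAAAAAAAAAAAAAAAAAAAAAAAAAAAAAAAAAAAAAAAAAAAAAAAAAAAAAAAAAAAAAAAAAAAAAAAAAAAAAAAAAAAAAAAAAAAAAAAAAAAAAAAAAAAAAAAAAAAAAAAAAAAAAAAAAAAAAAAAAAAAAAAAAAAAAAAAAAHAAAAAAAAAB8AAAAAAAAAfwAAAAAAAAH/AAAAAAAAA/8AAAAAAAAP/wAAAAAAAB//AAAAAAAAP/8AAAAAAAB//wAAAAAAAP//AAAAAAAB//8AAAAAAAP//wAAAAAAB///AAAAAAAH//8AAAAAAA///w=="/>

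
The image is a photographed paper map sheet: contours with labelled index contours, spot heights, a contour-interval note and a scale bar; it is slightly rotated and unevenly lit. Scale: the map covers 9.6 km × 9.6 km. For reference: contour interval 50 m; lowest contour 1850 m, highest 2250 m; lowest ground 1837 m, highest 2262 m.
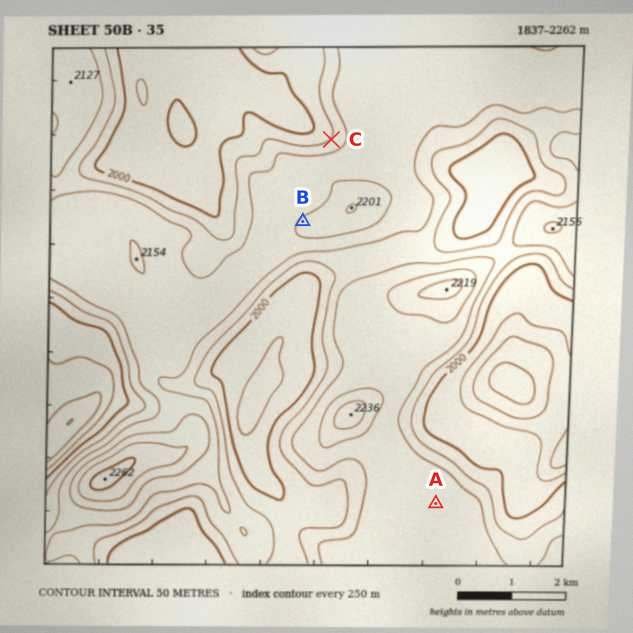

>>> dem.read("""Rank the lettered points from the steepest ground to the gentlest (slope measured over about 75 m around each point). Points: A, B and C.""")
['C', 'B', 'A']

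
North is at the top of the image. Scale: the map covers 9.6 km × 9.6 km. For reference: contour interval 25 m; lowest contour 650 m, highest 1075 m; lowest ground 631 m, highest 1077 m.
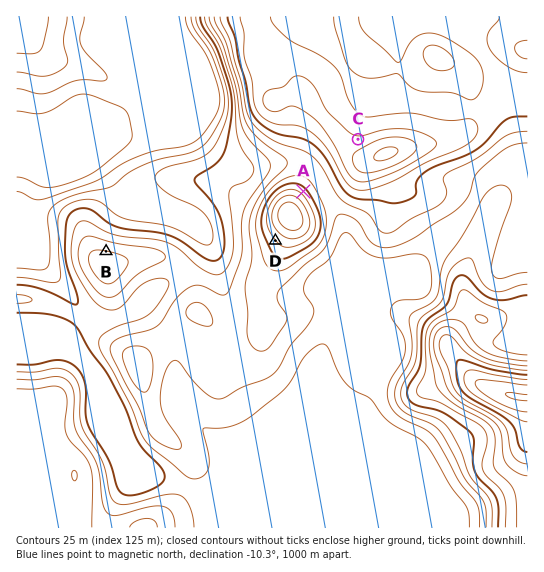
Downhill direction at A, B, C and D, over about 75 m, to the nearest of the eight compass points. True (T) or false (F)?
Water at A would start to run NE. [T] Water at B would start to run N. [T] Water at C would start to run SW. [F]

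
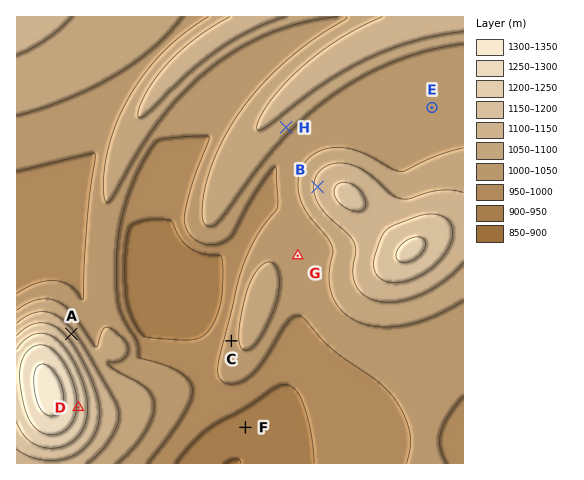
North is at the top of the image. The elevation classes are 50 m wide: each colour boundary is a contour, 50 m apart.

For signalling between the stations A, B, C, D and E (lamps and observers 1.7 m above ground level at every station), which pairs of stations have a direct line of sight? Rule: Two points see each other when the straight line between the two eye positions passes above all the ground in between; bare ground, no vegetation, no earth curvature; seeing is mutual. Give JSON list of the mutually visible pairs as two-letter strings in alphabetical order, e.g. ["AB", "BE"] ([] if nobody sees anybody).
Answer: ["AB", "AC", "BD", "CD"]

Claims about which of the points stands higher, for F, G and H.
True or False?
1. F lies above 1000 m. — False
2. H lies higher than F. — True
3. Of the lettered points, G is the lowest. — False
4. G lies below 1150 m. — True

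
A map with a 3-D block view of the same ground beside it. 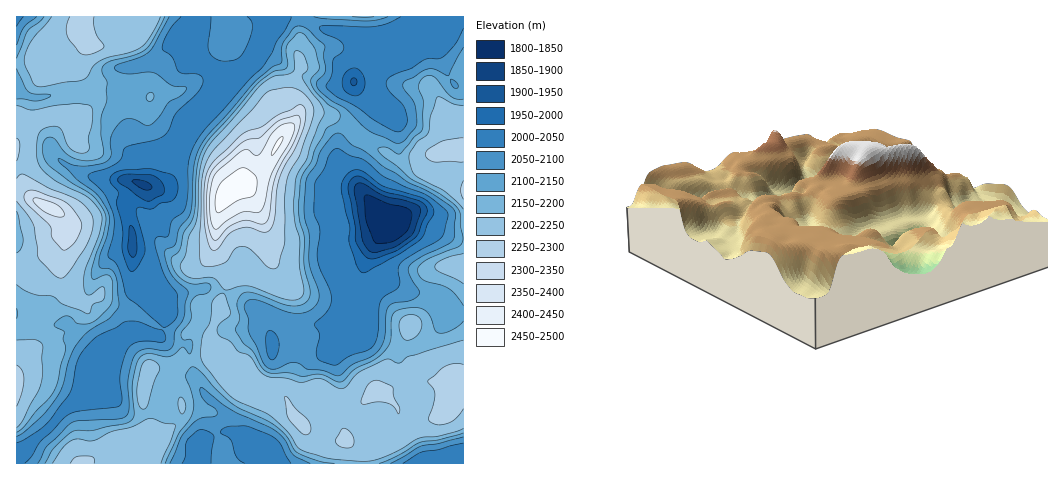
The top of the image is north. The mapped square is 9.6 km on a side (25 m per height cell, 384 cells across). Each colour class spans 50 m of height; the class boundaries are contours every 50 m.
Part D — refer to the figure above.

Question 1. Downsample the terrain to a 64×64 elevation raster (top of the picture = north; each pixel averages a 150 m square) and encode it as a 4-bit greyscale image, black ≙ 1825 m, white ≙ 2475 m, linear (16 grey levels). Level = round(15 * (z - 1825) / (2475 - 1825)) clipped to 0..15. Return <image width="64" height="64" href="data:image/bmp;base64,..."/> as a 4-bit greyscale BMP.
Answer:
<image width="64" height="64" href="data:image/bmp;base64,Qk12CAAAAAAAAHYAAAAoAAAAQAAAAEAAAAABAAQAAAAAAAAIAAATCwAAEwsAABAAAAAAAAAAAAAAABEREQAiIiIAMzMzAERERABVVVUAZmZmAHd3dwCIiIgAmZmZAKqqqgC7u7sAzMzMAN3d3QDu7u4A////AFVmiZqqqqqqqqqXZVVVVmVVVEVVZ3iIiZmYh2VVRVRVVVZ4mqqqqqqqqph2VVVWVVVUVVaImZqqqqmZh2VVVVVVVmeJmZmqqqqqqXZVVVZVVVVVaJmqqqqqqZmZh2ZlVWVVZniZiZmqqqmZhlVVVVVVVVV4qqqqqqqqqqqYiIdmdlVWZ4iIiZmZmZmXZVVVVVVVZ4mqqqqqqqqqqqmZmZiXZVVmd3d3iImZmZh2ZmVVVWZ4mqqqqqqqqqqqqqqqqZh2VVZmZmZneJmIiYdmZmZmeImqqqqqqqqqqqqqqqqqmYdlVVVVVVZ4mIiJh3ZmZ3iJmaqqqqqqqqqqqqqqqqqpiHZVVVVVVnmYiImHdmZ4mZmaqqqqqqqqqqqqqqqqqqmYh2VVVVVWeZmIiYdmZ4mZmqqqqqqqqqqqqqqqqqqqqpmHZVVVVVZ5mYiIh2d4mZqqqqqqqqmZqqqqqqqqqqqqmYh2VVVVVnmZiIiHd4mZmqqqmZmZmImaqqqqqqqqqqqZiHZVVVVWeZmYiHd4mamqqYiIiIh3eJmqqqqqqqqqqpmIdlVVVVZ4mZiIh4mamaqXd3d2ZmZniJmZmZqqqqqqmYh2VVVVVWiZiIiIiaqZmYZWZmZlVVZniJmZmaqqqqqZiIdlVVVVZ4h3iIiZqpmYdlVmZlVVVVZniImZmZqqmZmIh2VVVVVWZmZ3eJmZmYdlVWZmVVVVVVZ4iIiJmZmZmYiHdlVVVVVVVWd4mZmYd2VVVmZVVVVVVWiJmIiImYiIiId3ZVVVVVVVZ4iJmIh2ZVVmZlVVVVVVZ4mZiIiIiIiId3d2ZVVVVVVniImYh3ZlVWZlVVVVVVVniZmId3iIiIh3iId2ZVVVVVZ4iZmIdmVVZmZVVVVVVWeJmYd3d4iIiIiImHdmZVVVVniImZh2VVZmZmVVVVVVZ4iIh3d3iIiIiZmYh2ZlVVVWeIiZmHZmZ3d3ZlVVVFVnd3d3d3eIiJmZmZmYdlVVVVV4iJmIdmeImYh2VVVEVVZmZ3d3eImZmZqZmZhlVVVVVmd4iZiHiJmqmHZVVURVVVZmd3d4mZmaqpmImGVVVVVWd3eJmZmZqqqYdlVURFVVVWd3eIiZqqqqqYiIZVVVVWeJmJmamaqqqphmVVRERVVWZ4iImZqqqqqph3dlRFVWeJmpqqqZqqqql2VVVEREVVZ4iJmZqqqqqqmHZlREVVaJmqqqqqqqqqqXZVVURERFVmeImZmaqqq6qpdlVDNFV4iaqqqqqqqqqpdlVVRDMzRFVniJmZmqqruqmGVUM0VmeJqruqqqqqqql2VVVEMhIjRVZneIiaqru7qodVQzRWZnmavLqqqqqqqXZVVUMhEREkRVZneJqru7u6l2VDNFVWeJq8y6qqqqqpdlVVQyEAABI0VWZ4mqu8y7qYZUNFVVZ4ms3cu7u7qph2VVVDEQAAATRVVnmaq7zLuphlQ0VVVWeKzt3MzMuqmGVVVUMQAAABJEVWiaq8zMuqmGQzRVVVVore7t3d3KqXZVVVQhAAAAEjRVZ5q83Mu6qXVDRERFVWet7u7u7cqpdlVVRCEAAAESNFV4q8zMu6qYZUMzM0RFV63v/u7ty6l2VVVDIQAREiNFZ4mry7qqmYZVQzMiM0RXre///u7LqXZVVUMhESMzRFZ4mqq6qZmHZVRDIiIjRFes7///7suphlVVQyEjRFVmeJmqqqqZh3ZVVDIiIjNEV6zu///u26mGVVVDIjRVZniZmqqqqZh3ZlVUQzMzREVXm97v/u7cqYdlVVQ0RVZ3iZqqqqqZh3ZmZmVVRERVVVebze7u7uy6mHZVVUVWZ3iZqqqqqph3Z3iHdlVVVVVVVoq83u7u7cqpdlVVVWd4iJqqqqqqmHd4mZh2ZVVVVVVWiavN3d7u26mGVVVmd4h4mqqqqqqYd4mZmHZlVVVVVVV4qrzd3e7sqYdlZmd3d3eJqqqqqph4iZmYdmZmVVVVVWeaq8zN7u26mHZmd3d2ZniZqqqqmYiZmZh3ZmZmZVVVVnmqu7ze7sqYd3d3ZmVVZ4mqqqqZmZmZmHdmZmZmVVVVZ5qqu83dy5iHd3ZlVVVniaqqqZmZmZmYd2Zmd2ZVVVVWiaqqu8zLqYh3ZlVVVWeJmqqZmZmZmZh3d3d3dmVVVVVomqqqu8upiHZlVVVVZ4mamYiIiJmZmId3d3d2ZlVVVVaJqqqquql3ZVVVVVVniJmYd3eIiIiIh3d3eHd2ZVVVVXiqqqqql2VURFVVVneImHd4iIiIiIiHd3d3d3ZmVVVVZ5qqqqmGVUQ0VVVmd4iHZ3iZmZmYiId3d3d2ZmZVVVVWeZqqmHZVQzRVVWZ3iHdneJmZmZmYd3Znd2ZlVVVVVVVniZmYh2VDNFVVVmd3dmeJmZmZmZh3ZmZmZlVVVVVVVVZ3iJmHZVREVVVVVmZmZ4mZmZqqmYd3ZmZmVVVVVVVVVWZ4mYdlVVVVREVVVVZniZmZqqqqmZiHZlVVVVVWZlVVVniYh2VVVVVERFVVVWd4mZqqqqqqqZmGVVVVVWZmVVVWeIiHZlVVVVREVVVVVniZmqqqqqqpmZdlVVVVZmZlVVV4iHZlVVVVVURVVVVVaImaqqqqqqmZmHVVVVVmZmVVVWeHZVVVVVVVVVVVVVVniJmqqqqqmZqphlVVVWZmZVVVVmZlVVVVVVVVVVVVVVZniaqqqqqqqqqXVVVVVmZVVUVVZmZmZ3d3ZlVURFVV"/>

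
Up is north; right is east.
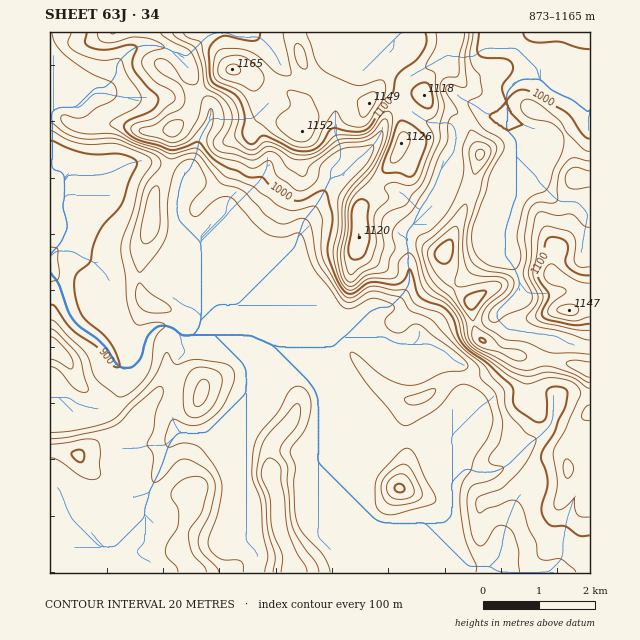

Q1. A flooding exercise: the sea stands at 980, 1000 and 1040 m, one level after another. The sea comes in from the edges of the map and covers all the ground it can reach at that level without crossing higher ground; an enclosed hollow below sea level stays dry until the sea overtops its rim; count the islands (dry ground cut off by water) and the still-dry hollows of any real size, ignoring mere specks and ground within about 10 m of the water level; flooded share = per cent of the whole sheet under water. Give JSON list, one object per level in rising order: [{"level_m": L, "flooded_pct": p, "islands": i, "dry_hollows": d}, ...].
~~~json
[{"level_m": 980, "flooded_pct": 55, "islands": 1, "dry_hollows": 0}, {"level_m": 1000, "flooded_pct": 64, "islands": 0, "dry_hollows": 0}, {"level_m": 1040, "flooded_pct": 78, "islands": 0, "dry_hollows": 0}]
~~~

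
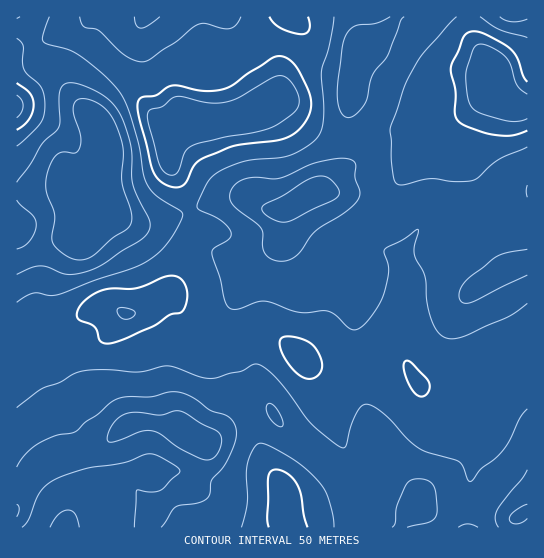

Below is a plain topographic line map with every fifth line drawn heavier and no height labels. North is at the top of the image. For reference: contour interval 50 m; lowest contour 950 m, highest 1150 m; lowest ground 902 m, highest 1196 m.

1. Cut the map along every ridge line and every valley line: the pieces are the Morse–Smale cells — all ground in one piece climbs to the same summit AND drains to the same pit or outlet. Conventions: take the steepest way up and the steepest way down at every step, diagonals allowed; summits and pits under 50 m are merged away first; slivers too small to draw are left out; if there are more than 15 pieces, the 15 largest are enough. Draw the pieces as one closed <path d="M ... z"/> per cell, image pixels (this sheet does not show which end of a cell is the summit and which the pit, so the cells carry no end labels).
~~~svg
<path d="M170 291l-7 2-17 15-12 5-11 0-10-6-7-2-8 2-9 4-19 13-27 4-27 11 1 166 11-20 13-16 17-9 45-15 20-18 8-4 18-2 13 3 19 5 18 12 8 0 30-22 21-8 13-2-16-39-8-31-4 0-29 14-12 0-5-2-13-16-4-21z"/><path d="M439 193l-3 1-5 17-16 24-18 20 6 24 0 14-6 16 0 10 6 19 2 23 8 16 8 8 37-9 36-21 19-4 15-8 0-145-7 2-20 15-10 2-16 0-8-1-2-7-7-8z"/><path d="M289 16l-230 0-2 9 13 14 23 12 13 10 31 33 29 39 13-6 11-10 15 3 33-1 19-7 18-12 5-5 1-32 12-33-1-11z"/><path d="M106 208l-21 28-24 4-45 23 1 76 26-11 27-4 19-13 9-4 8-2 7 2 10 6 11 0 12-5 27-21 12-22 3-23 4-7 12-9-14-15-43 12-14 0-14-6z"/><path d="M469 16l-72 0-5 9-10 10-25 16-12 75 1 14 16-1 24-7 17 0 16 8 8 0 43-29 11-12 11-18 0-11-21-36z"/><path d="M149 421l-18 2-8 4-20 18-45 15-17 9-10 12-15 25 0 21 131 1 1-5 5-6 17-17 12-7 11-1 11-29 0-17-23-17z"/><path d="M279 97l-17 12-19 8-13 3-25 0-15-3-11 10-12 6 0 17 2 13 14 24 8 24 23-10 20-4 13 2 20 10 15 0 39-18 22-25 2-7 0-18-14-2-17-8-12-8z"/><path d="M270 409l-7 0-21 7-32 24-9 1 4 9 0 7-10 33-13 3-12 7-17 17-5 6 0 4 137 1 0-23 8 2 24-3 28-9 2-2-8-15-50-44z"/><path d="M410 372l-39 11-10 0 11 60 3 6 36 34 8 14 1 6 5 5 14 5 27-1 1-18 5-27 20-29 0-17-16-28-13-17-42 9z"/><path d="M58 25l-11 14-15 6 1 8 6 12 14 8 11 12 9 13 20 19 10 14 4 15 0 9-6 24 0 15 4 13 14 10 14 6 14 0 42-11 2-3-3-8-19-38-2-29-6-9-24-31-36-38-31-17z"/><path d="M330 192l-17 1-26 14-2 2 0 9 3 11 3 4 58 37 7 28-1 35 2 13 29 2 12 5 7 7-2-22-6-19 0-10 6-16 0-14-6-24 18-20 16-24 5-17-14 1-39 21-17 1-8-4-13-14z"/><path d="M285 209l-2 26-3 7-28 24-17 39 1 13 9 19 28-4 12 8 21 20 8 0 33-12 10-1-2-15 1-35-7-28-58-37-4-8z"/><path d="M243 197l-29 4-23 10 13 16-7 4-9 11-3 23-14 25 0 4 6 12 10 35 15 12 12 0 8-2 25-13-12-24 2-17 15-31 19-15 9-9 3-7 2-27-18 1z"/><path d="M31 44l-15 5 0 142 18 1 19-3 7-4 1-8 29 3 11 4 6-29 0-9-4-15-10-14-20-19-9-13-11-12-14-8z"/><path d="M395 16l-105 0 3 7 0 7-12 33-2 34 23 26 12 8 17 8 14 1 7-62 5-27 25-16 10-10z"/>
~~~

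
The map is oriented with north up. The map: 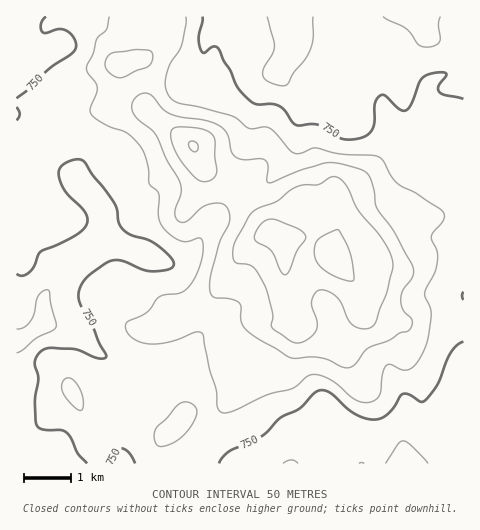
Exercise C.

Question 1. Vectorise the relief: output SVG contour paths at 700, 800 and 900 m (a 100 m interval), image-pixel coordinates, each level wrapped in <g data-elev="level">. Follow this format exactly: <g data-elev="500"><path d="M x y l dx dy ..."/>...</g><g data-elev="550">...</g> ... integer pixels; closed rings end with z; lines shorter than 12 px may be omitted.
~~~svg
<g data-elev="700"><path d="M283 463l9-3 6 3"/><path d="M386 463l12-19 5-3 8 4 17 18"/><path d="M17 329l7-1 5-5 5-9 4-17 4-5 6-2 8 37-3 3-17 8-12 11-7 4"/><path d="M313 17l0 22-4 13-4 8-11 13-6 10-5 3-14-4-5-4-1-3 1-7 8-14 2-7-7-30"/><path d="M440 17l-2 8 2 16-5 4-8 2-9-2-8-12-5-5-22-11"/></g><g data-elev="800"><path d="M158 446l6 0 9-3 14-11 6-9 4-9 0-4-3-5-7-3-7 1-22 23-3 5-1 6 1 6z"/><path d="M78 410l3 1 2-4-1-14-7-11-5-4-3 0-5 5 0 8 6 9z"/><path d="M109 17l-2 12-10 10-4 15-6 13 1 6 7 9 2 6-1 6-6 14 1 5 4 5 10 7 22 8 15 15 6 18 1 17 10 11 0 23 5 12 9 8 9 4 6 0 12-3 3 7-1 11-2 10-5 11-6 9-8 7-16 2-7 3-11 14-20 10-2 5 2 6 11 8 15 3 20-3 22-9 7 1 1 3 7 34 6 20 1 17 5 6 12-2 35-17 23-5 15-13 6-2 8 2 11 4 25 21 8 2 9-2 4-3 2-5 3-19 3-9 5 0 12 5 7-1 8-7 7-15 4-12 2-21-6-21 10-21 3-14-1-8-6-13 2-5 10-11 1-5 0-3-27-19-20-11-6-7-8-16-5-3-38-3-25-6-14 5-7 0-4-3-16-18-5-4-19 1-19-13-31-9-20-4-7-3-6-9-2-11 5-16 12-19 4-21 0-7"/></g><g data-elev="900"><path d="M293 342l6 1 6-2 7-5 4-6 1-8-6-20 3-7 4-4 8-1 9 6 6 6 9 21 6 4 8 2 7-2 4-4 12-32 6-25-3-14-11-17-22-26-11-24-10-8-6 0-12 8-13 0-8 2-20 14-22 9-7 7-14 28-1 10 2 7 3 2 11 1 4 2 12 19 8 27-1 15z"/><path d="M201 181l9-1 6-6-1-33-1-4-5-5-8-3-19-2-8 1-3 3 0 5 5 16 13 19 7 8z"/></g>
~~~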